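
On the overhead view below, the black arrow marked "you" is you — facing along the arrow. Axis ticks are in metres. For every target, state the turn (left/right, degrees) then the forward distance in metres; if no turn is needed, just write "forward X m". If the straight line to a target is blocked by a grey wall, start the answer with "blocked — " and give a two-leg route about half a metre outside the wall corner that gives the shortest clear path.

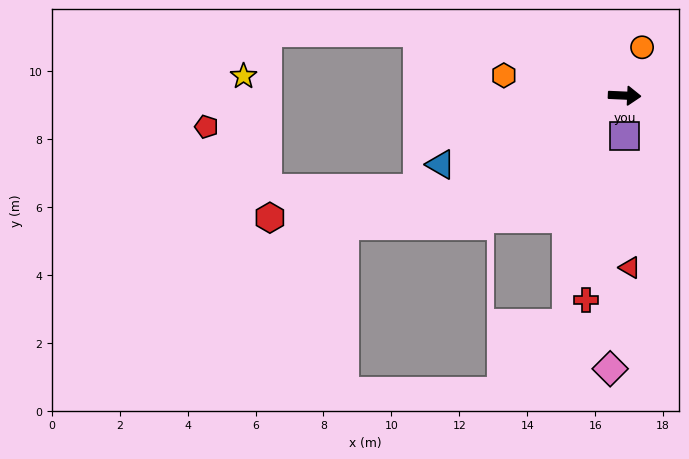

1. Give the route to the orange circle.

turn left 73°, forward 1.5 m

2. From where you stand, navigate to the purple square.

turn right 87°, forward 1.2 m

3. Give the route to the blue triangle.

turn right 157°, forward 5.8 m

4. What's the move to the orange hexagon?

turn left 173°, forward 3.6 m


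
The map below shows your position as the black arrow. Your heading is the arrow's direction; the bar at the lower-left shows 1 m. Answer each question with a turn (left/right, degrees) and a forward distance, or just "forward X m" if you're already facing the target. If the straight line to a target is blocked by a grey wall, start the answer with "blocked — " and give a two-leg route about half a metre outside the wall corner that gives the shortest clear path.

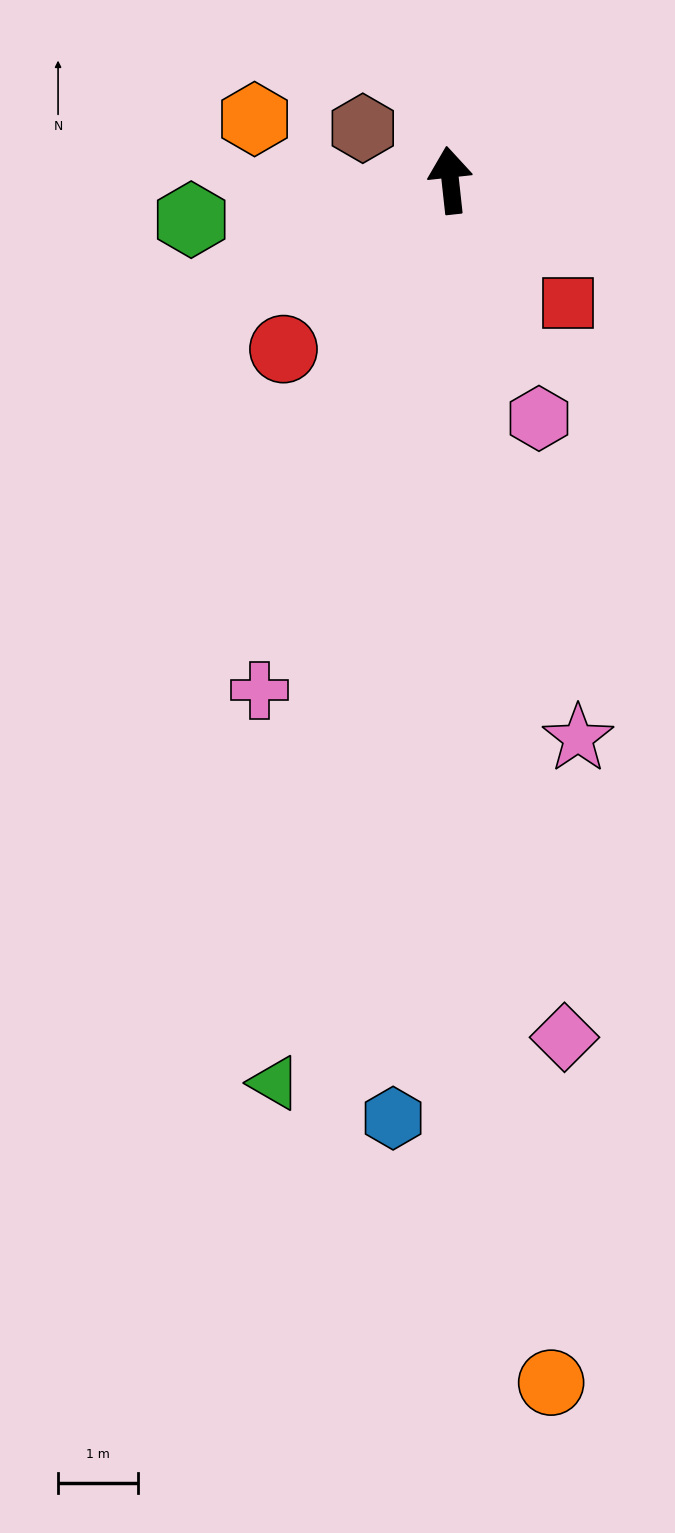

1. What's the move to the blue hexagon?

turn left 170°, forward 11.7 m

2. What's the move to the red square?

turn right 143°, forward 2.1 m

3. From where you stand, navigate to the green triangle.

turn left 163°, forward 11.5 m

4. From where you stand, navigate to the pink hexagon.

turn right 166°, forward 3.2 m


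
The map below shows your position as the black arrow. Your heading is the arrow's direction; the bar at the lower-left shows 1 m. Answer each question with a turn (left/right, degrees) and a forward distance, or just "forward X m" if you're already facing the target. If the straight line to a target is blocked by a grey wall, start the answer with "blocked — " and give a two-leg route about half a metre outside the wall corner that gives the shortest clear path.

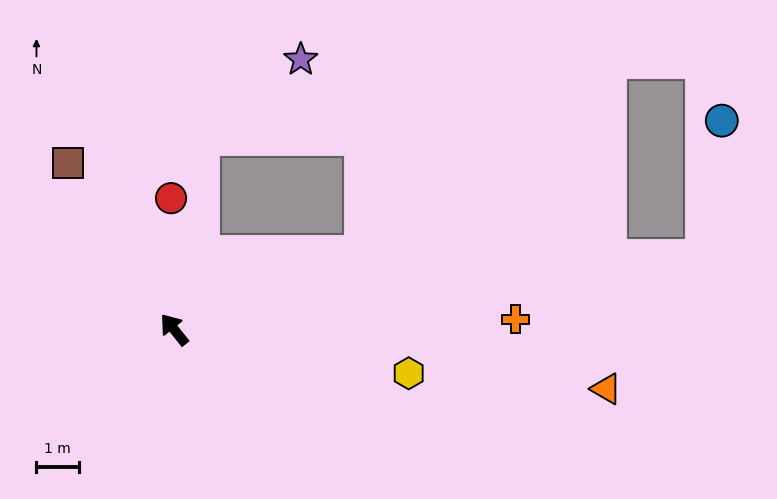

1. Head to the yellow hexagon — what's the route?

turn right 139°, forward 5.7 m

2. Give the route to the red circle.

turn right 37°, forward 3.1 m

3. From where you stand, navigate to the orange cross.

turn right 127°, forward 8.1 m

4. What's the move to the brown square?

turn right 6°, forward 4.7 m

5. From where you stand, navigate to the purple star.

blocked — turn right 47°, forward 4.6 m, then turn right 43°, forward 3.0 m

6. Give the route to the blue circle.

blocked — turn right 121°, forward 12.7 m, then turn left 75°, forward 3.3 m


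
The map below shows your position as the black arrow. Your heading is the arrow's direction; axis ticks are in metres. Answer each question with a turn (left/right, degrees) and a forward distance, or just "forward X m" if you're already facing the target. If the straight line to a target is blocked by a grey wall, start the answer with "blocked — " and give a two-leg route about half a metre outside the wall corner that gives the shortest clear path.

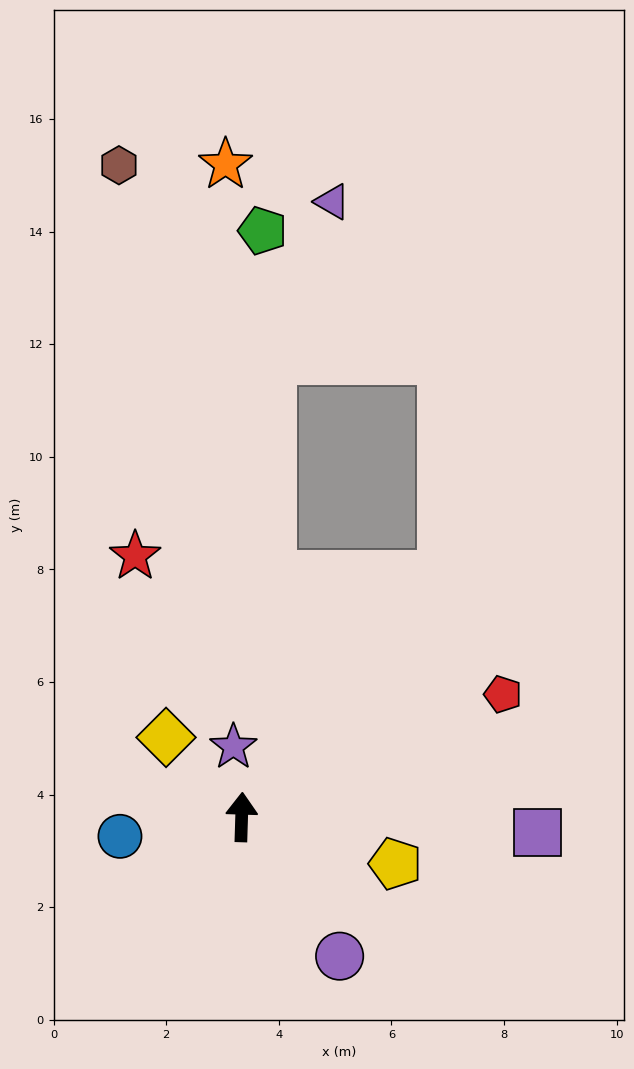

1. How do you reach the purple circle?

turn right 143°, forward 3.0 m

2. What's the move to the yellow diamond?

turn left 45°, forward 1.9 m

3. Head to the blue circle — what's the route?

turn left 101°, forward 2.2 m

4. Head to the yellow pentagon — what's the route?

turn right 105°, forward 2.9 m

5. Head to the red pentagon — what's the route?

turn right 63°, forward 5.1 m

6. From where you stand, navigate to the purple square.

turn right 91°, forward 5.3 m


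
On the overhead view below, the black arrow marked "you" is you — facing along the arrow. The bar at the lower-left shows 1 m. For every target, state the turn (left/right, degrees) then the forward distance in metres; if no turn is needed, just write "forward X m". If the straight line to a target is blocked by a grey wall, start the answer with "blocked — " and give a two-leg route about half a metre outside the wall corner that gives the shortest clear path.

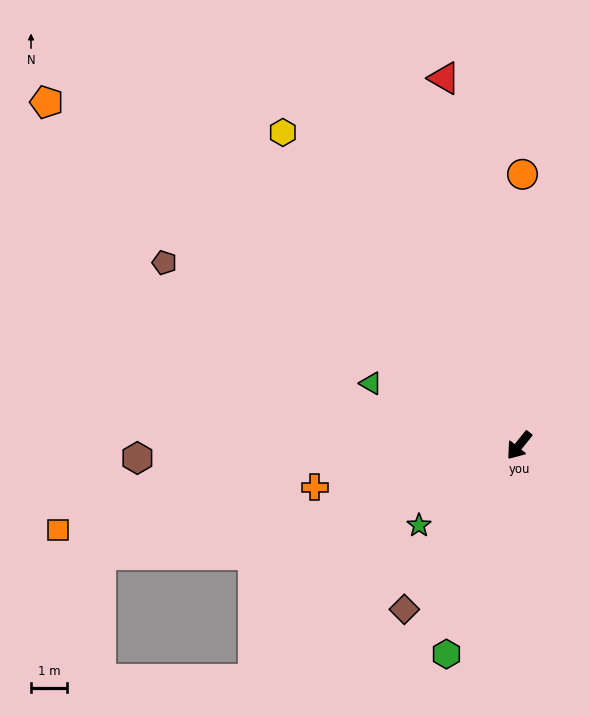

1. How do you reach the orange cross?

turn right 40°, forward 5.8 m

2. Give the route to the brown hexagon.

turn right 49°, forward 10.5 m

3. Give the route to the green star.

turn right 13°, forward 3.5 m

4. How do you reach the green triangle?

turn right 74°, forward 4.4 m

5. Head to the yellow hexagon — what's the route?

turn right 104°, forward 10.8 m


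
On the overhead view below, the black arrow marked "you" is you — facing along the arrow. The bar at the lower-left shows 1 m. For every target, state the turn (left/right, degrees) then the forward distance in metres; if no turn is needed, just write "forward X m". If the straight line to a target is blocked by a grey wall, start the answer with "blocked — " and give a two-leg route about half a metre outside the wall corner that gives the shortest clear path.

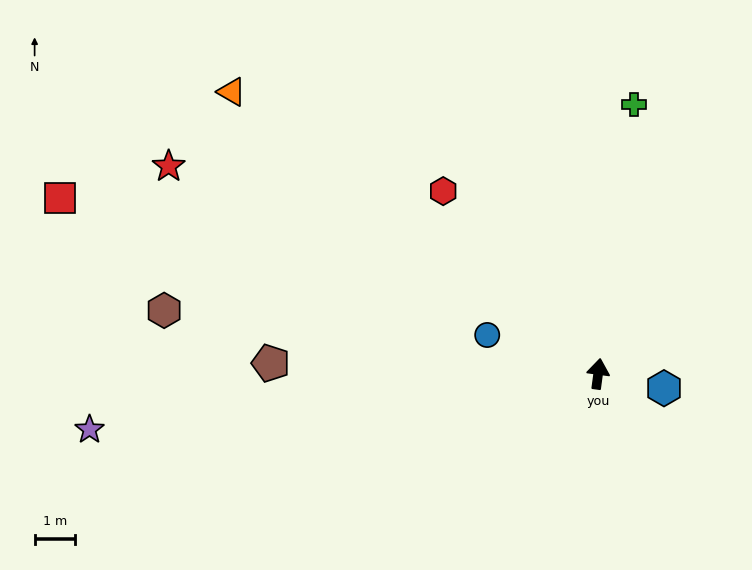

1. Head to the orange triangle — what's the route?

turn left 60°, forward 11.3 m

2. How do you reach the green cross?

forward 6.7 m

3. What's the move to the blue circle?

turn left 78°, forward 2.9 m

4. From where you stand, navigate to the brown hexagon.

turn left 89°, forward 10.8 m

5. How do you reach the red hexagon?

turn left 48°, forward 5.9 m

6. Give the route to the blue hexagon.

turn right 95°, forward 1.7 m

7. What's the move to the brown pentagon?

turn left 96°, forward 8.0 m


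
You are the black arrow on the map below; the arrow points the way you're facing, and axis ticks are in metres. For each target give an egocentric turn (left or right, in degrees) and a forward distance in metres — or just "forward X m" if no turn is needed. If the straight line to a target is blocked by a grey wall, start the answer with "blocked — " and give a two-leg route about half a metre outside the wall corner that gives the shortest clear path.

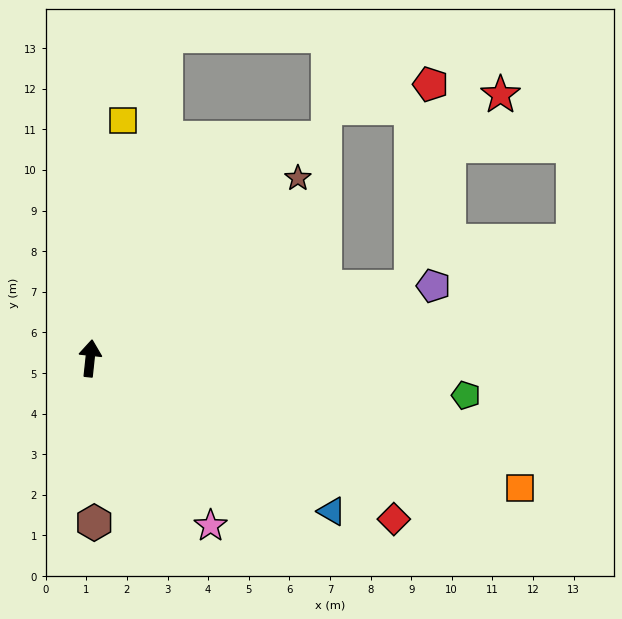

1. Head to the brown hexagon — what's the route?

turn right 172°, forward 4.0 m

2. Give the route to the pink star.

turn right 138°, forward 5.1 m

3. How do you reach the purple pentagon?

turn right 72°, forward 8.6 m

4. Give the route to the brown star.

turn right 43°, forward 6.8 m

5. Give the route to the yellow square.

forward 5.9 m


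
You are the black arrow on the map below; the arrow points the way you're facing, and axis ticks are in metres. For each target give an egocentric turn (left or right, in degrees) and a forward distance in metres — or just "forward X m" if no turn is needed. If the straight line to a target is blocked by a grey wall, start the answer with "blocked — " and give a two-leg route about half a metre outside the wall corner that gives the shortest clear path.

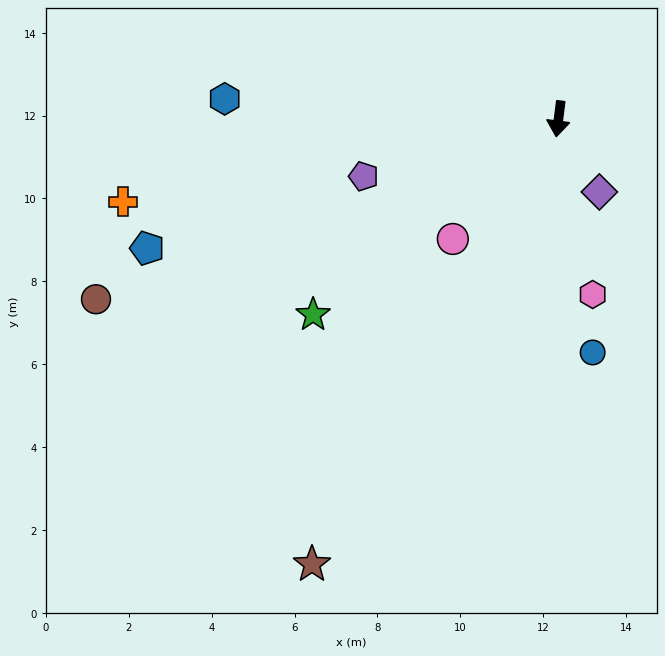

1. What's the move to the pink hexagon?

turn left 18°, forward 4.3 m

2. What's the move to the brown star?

turn right 22°, forward 12.3 m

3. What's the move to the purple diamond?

turn left 37°, forward 2.0 m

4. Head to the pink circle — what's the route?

turn right 34°, forward 3.9 m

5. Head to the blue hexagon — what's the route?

turn right 86°, forward 8.1 m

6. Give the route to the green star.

turn right 44°, forward 7.6 m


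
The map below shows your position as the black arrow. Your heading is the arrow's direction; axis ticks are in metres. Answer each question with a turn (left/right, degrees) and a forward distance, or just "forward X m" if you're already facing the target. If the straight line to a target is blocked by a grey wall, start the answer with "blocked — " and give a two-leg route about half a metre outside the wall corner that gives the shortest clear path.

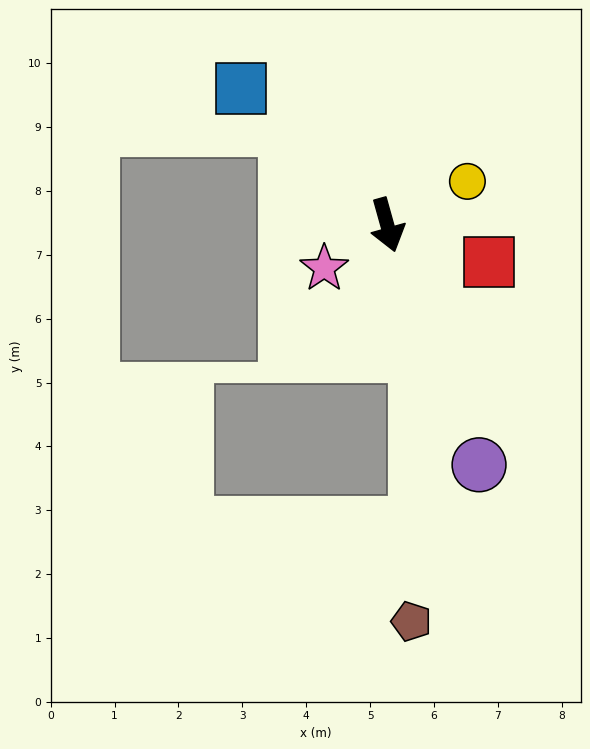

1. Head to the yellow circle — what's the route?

turn left 103°, forward 1.4 m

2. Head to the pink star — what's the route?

turn right 71°, forward 1.2 m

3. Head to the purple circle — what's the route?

turn left 5°, forward 4.0 m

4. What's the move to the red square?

turn left 54°, forward 1.7 m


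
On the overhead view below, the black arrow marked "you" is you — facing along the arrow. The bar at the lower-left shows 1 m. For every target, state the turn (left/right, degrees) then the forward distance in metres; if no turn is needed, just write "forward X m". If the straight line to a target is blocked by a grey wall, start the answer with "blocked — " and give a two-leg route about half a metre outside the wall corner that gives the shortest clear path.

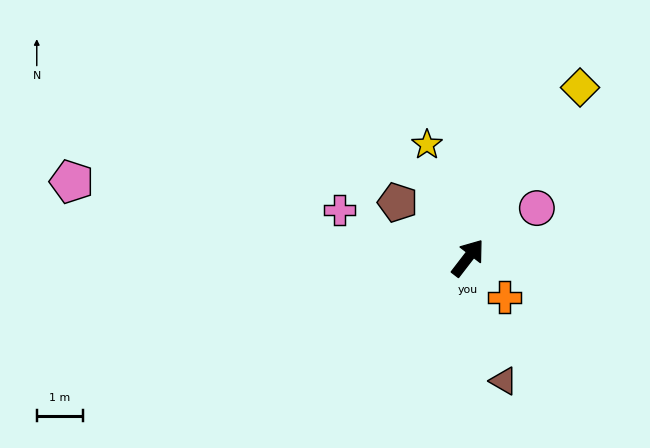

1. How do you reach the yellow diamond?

turn left 4°, forward 4.4 m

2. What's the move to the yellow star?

turn left 57°, forward 2.6 m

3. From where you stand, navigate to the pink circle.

turn right 17°, forward 1.8 m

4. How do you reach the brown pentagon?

turn left 89°, forward 1.9 m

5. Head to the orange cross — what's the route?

turn right 100°, forward 1.2 m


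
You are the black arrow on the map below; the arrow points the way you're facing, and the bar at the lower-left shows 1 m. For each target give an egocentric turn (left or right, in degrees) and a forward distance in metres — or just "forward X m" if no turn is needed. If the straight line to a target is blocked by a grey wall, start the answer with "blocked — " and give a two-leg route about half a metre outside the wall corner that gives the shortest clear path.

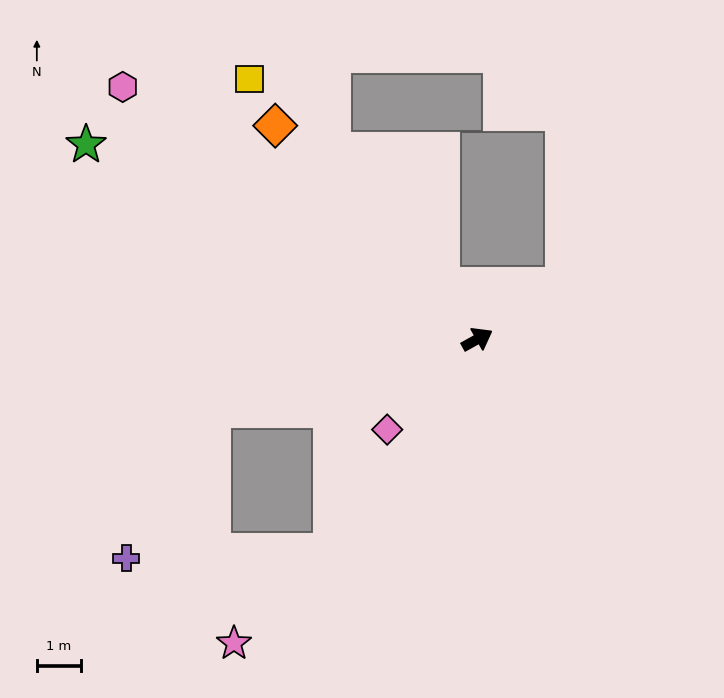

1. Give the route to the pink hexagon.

turn left 115°, forward 9.9 m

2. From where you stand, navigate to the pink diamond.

turn right 164°, forward 2.9 m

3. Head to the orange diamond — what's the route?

turn left 104°, forward 6.7 m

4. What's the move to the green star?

turn left 124°, forward 9.9 m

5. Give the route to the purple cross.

blocked — turn left 166°, forward 6.2 m, then turn left 45°, forward 3.9 m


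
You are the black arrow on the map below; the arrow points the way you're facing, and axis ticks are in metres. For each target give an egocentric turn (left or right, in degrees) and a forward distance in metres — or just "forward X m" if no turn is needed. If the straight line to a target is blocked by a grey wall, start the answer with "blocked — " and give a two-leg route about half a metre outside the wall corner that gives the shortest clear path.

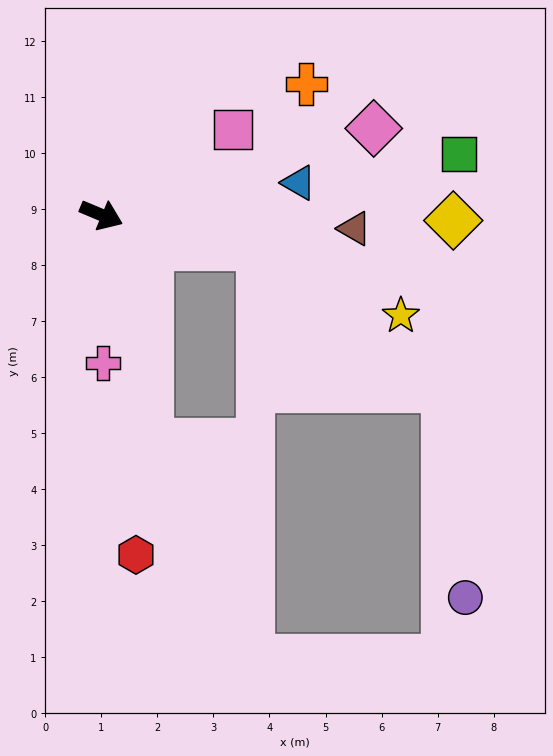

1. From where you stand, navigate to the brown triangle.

turn left 20°, forward 4.5 m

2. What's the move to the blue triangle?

turn left 32°, forward 3.6 m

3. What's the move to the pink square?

turn left 56°, forward 2.8 m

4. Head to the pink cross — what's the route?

turn right 67°, forward 2.6 m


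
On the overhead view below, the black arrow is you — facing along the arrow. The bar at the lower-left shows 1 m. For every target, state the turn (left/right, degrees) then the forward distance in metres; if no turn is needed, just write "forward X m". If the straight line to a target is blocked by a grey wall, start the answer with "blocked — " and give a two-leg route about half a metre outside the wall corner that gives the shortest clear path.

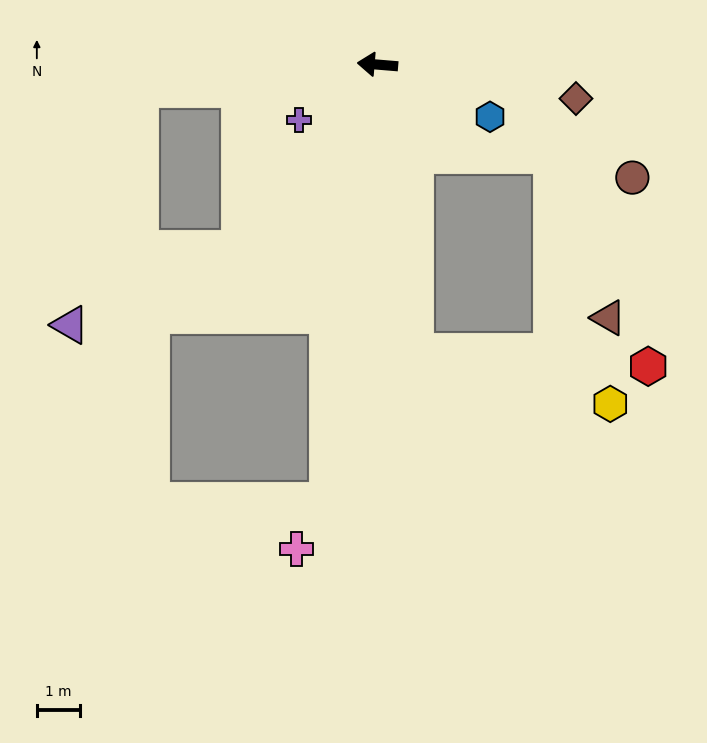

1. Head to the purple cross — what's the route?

turn left 40°, forward 2.2 m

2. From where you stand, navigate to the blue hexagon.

turn left 160°, forward 2.9 m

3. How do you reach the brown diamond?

turn left 175°, forward 4.7 m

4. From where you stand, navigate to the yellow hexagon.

blocked — turn left 102°, forward 6.7 m, then turn left 68°, forward 4.7 m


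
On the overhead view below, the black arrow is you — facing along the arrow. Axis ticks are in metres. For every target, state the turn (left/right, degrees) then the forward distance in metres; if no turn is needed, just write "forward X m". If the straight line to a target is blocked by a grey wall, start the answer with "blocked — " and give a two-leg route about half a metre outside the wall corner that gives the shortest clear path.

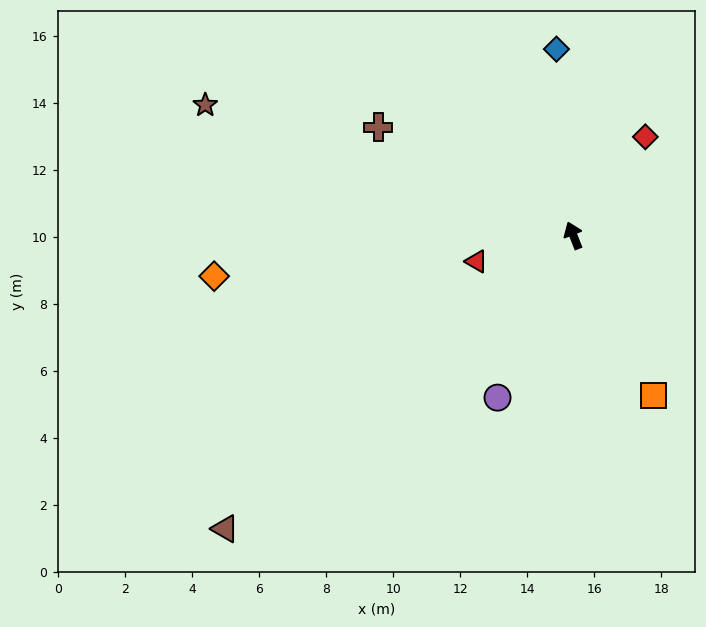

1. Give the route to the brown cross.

turn left 39°, forward 6.7 m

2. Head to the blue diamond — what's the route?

turn right 16°, forward 5.6 m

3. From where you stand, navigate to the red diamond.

turn right 58°, forward 3.6 m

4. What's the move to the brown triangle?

turn left 109°, forward 13.6 m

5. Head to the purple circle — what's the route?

turn left 133°, forward 5.3 m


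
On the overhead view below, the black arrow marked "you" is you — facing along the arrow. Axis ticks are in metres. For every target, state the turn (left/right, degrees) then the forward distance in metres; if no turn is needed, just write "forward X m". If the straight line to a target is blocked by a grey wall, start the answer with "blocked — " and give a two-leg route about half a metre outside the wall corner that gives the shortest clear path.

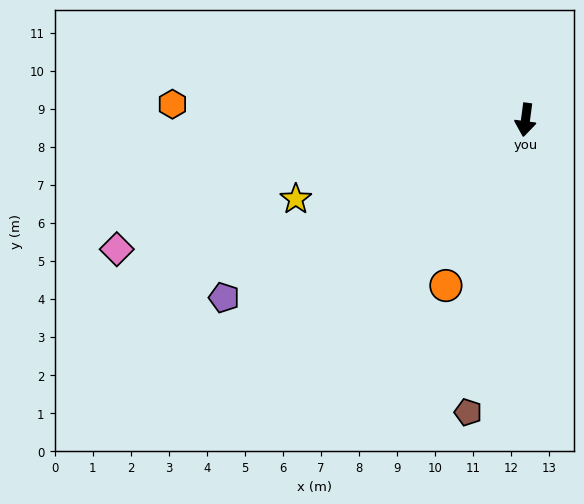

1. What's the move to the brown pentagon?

turn right 4°, forward 7.8 m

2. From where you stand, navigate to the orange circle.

turn right 18°, forward 4.8 m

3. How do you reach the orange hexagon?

turn right 85°, forward 9.3 m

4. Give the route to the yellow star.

turn right 63°, forward 6.4 m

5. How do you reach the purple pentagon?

turn right 52°, forward 9.2 m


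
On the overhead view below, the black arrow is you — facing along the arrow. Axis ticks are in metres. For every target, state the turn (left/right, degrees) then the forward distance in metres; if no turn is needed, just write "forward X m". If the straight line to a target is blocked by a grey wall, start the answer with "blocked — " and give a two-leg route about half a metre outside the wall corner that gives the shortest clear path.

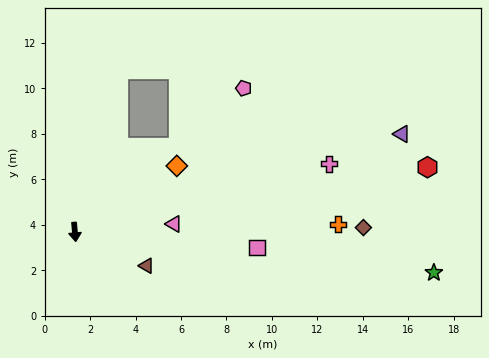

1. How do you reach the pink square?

turn left 80°, forward 8.0 m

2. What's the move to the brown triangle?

turn left 60°, forward 3.5 m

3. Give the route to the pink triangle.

turn left 90°, forward 4.4 m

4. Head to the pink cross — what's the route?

turn left 100°, forward 11.6 m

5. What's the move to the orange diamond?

turn left 118°, forward 5.3 m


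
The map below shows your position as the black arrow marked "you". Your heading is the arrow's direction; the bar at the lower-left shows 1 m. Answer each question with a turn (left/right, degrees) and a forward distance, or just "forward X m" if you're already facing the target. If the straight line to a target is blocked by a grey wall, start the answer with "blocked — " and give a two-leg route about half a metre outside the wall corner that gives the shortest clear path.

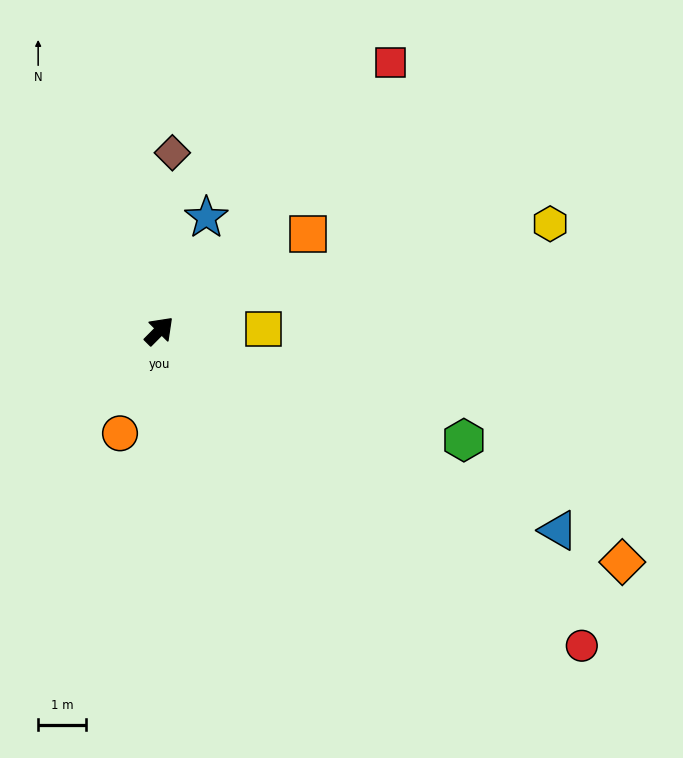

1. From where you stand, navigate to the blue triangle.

turn right 72°, forward 9.3 m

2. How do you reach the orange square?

turn right 12°, forward 3.7 m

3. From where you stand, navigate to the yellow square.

turn right 44°, forward 2.2 m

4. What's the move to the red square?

turn left 4°, forward 7.4 m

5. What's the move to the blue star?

turn left 22°, forward 2.6 m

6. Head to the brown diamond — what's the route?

turn left 41°, forward 3.7 m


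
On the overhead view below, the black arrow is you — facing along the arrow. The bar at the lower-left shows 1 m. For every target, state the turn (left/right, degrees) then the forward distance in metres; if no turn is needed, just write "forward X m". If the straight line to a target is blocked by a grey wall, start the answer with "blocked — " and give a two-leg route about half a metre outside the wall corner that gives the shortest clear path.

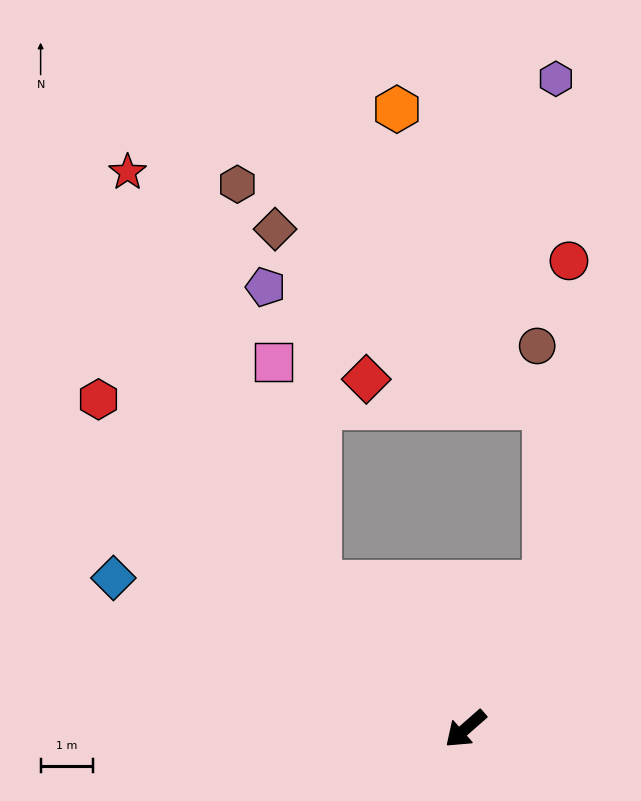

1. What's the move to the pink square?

blocked — turn right 86°, forward 3.9 m, then turn right 34°, forward 4.3 m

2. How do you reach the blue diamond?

turn right 64°, forward 7.3 m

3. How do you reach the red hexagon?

turn right 83°, forward 9.3 m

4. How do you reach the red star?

blocked — turn right 86°, forward 3.9 m, then turn right 20°, forward 8.6 m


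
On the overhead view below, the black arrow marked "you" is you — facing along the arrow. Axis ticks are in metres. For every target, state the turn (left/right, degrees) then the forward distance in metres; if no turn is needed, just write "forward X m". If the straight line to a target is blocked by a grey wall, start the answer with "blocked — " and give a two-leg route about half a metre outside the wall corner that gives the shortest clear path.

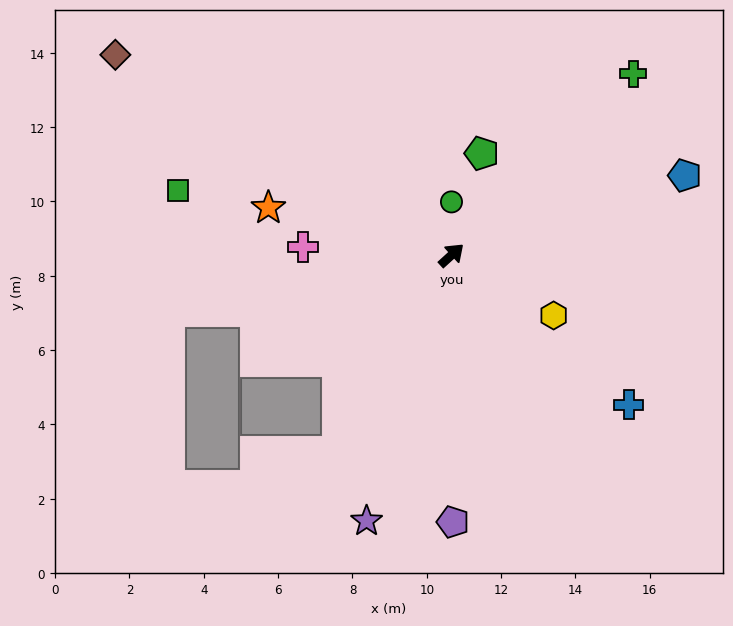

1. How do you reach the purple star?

turn right 150°, forward 7.5 m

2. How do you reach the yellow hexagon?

turn right 73°, forward 3.2 m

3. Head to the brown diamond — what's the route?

turn left 107°, forward 10.5 m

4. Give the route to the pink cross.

turn left 135°, forward 4.0 m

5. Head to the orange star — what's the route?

turn left 123°, forward 5.1 m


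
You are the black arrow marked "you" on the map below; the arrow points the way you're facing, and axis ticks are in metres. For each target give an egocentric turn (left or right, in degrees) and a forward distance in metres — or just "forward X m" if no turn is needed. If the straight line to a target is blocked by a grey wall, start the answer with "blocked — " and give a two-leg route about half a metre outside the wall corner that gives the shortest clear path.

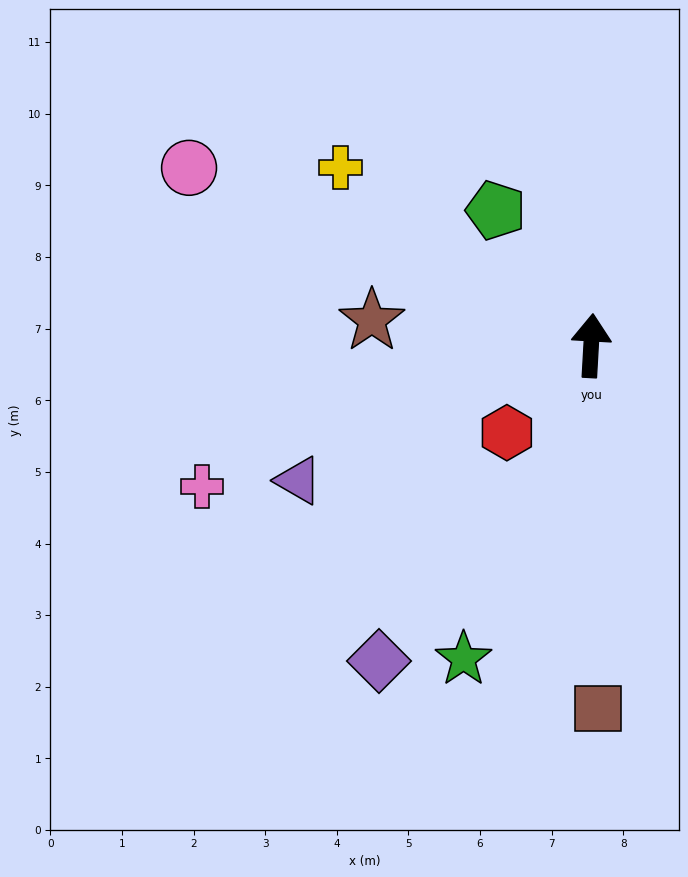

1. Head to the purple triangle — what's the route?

turn left 118°, forward 4.5 m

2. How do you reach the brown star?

turn left 87°, forward 3.1 m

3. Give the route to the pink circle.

turn left 69°, forward 6.1 m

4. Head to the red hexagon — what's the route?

turn left 139°, forward 1.7 m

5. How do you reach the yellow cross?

turn left 58°, forward 4.3 m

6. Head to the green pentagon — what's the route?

turn left 38°, forward 2.3 m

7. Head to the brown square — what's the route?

turn right 176°, forward 5.1 m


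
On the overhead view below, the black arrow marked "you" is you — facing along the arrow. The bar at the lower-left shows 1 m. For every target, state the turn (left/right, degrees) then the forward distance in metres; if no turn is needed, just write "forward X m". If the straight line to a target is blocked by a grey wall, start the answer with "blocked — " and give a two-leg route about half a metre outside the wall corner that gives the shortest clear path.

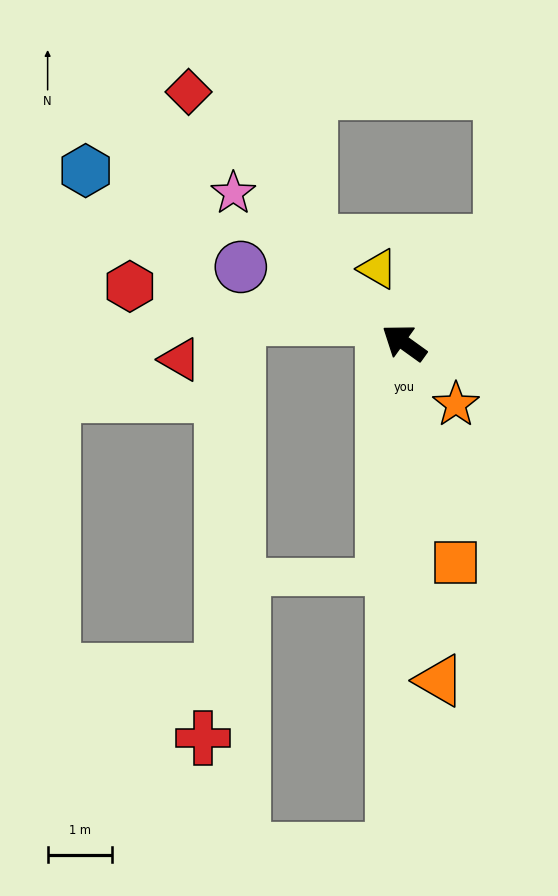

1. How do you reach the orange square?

turn left 139°, forward 3.5 m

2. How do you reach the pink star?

turn right 6°, forward 3.5 m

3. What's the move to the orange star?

turn left 166°, forward 1.3 m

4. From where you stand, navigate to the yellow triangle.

turn right 35°, forward 1.2 m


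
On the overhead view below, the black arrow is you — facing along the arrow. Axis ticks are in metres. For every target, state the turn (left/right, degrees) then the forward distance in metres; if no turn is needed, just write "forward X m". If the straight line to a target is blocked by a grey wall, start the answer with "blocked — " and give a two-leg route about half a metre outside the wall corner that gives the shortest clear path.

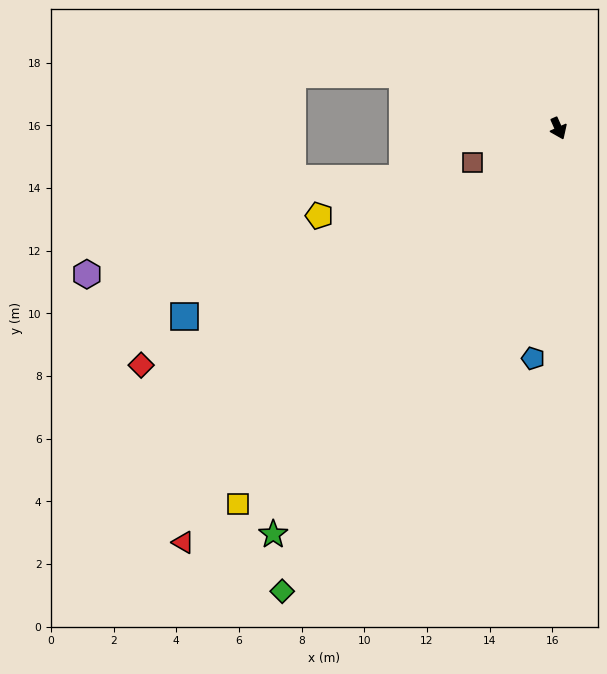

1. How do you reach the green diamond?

turn right 55°, forward 17.2 m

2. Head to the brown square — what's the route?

turn right 93°, forward 3.0 m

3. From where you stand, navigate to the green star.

turn right 59°, forward 15.8 m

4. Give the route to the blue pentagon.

turn right 30°, forward 7.4 m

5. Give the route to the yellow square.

turn right 64°, forward 15.8 m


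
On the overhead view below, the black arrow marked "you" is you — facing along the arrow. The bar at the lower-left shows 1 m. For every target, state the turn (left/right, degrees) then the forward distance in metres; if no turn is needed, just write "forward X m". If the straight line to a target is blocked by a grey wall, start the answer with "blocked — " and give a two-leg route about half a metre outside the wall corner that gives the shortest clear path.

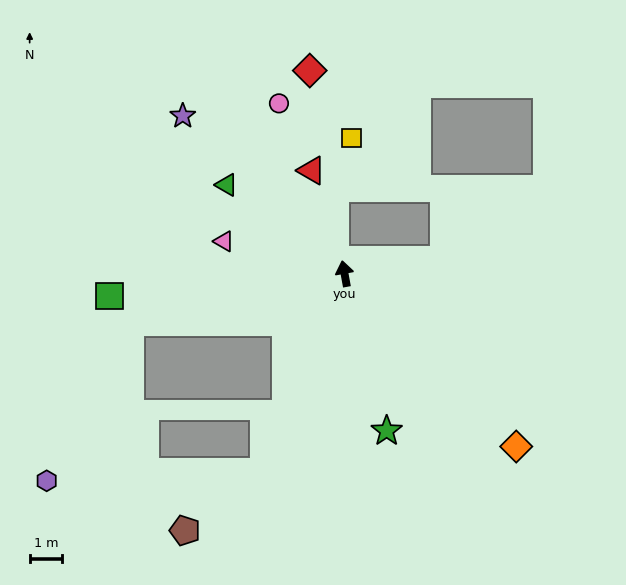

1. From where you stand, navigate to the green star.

turn right 175°, forward 5.0 m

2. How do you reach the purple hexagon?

blocked — turn left 93°, forward 6.8 m, then turn left 49°, forward 5.5 m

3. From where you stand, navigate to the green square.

turn left 85°, forward 7.3 m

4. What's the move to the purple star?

turn left 35°, forward 7.0 m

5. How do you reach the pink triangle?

turn left 65°, forward 3.9 m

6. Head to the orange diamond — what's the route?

turn right 146°, forward 7.5 m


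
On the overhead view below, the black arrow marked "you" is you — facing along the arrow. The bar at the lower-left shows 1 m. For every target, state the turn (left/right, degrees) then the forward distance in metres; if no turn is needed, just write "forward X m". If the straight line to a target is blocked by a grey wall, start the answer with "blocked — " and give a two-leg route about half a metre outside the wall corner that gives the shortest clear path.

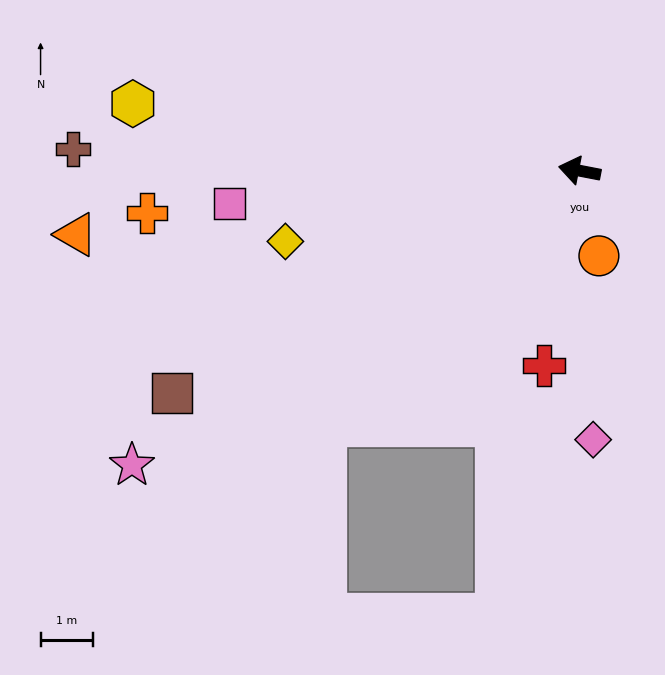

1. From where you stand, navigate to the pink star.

turn left 44°, forward 10.1 m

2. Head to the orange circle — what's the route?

turn left 114°, forward 1.7 m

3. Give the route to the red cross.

turn left 91°, forward 3.7 m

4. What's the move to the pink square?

turn left 16°, forward 6.7 m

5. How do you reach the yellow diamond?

turn left 24°, forward 5.7 m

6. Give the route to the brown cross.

turn left 8°, forward 9.6 m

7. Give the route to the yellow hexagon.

turn left 2°, forward 8.5 m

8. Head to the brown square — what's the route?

turn left 40°, forward 8.8 m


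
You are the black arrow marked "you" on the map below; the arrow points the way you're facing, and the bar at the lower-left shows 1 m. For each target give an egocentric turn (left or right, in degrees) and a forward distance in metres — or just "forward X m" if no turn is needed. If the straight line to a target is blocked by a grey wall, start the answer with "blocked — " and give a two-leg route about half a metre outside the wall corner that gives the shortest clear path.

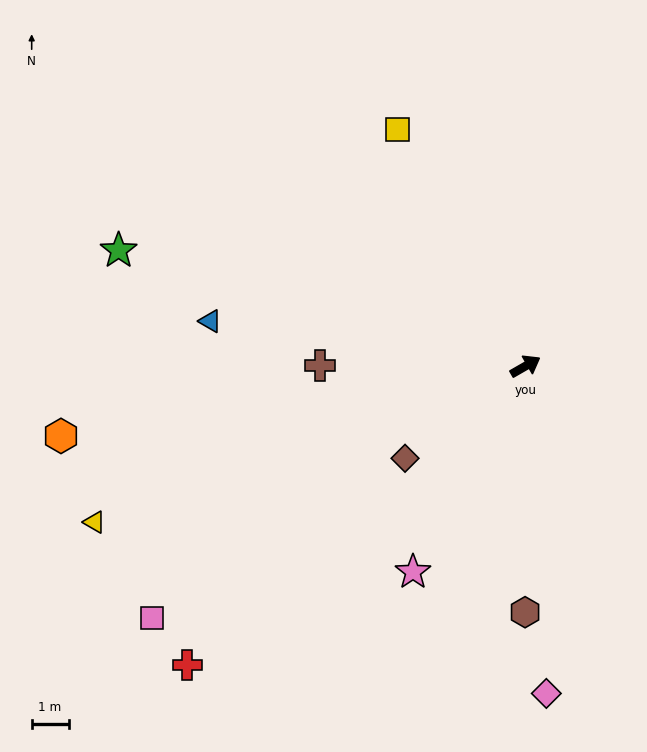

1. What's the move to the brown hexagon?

turn right 120°, forward 6.7 m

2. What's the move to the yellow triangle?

turn left 170°, forward 12.4 m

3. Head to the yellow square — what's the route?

turn left 89°, forward 7.3 m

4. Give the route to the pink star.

turn right 149°, forward 6.4 m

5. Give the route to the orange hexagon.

turn left 159°, forward 12.8 m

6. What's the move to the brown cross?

turn left 150°, forward 5.6 m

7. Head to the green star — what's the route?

turn left 134°, forward 11.5 m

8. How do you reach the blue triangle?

turn left 142°, forward 8.6 m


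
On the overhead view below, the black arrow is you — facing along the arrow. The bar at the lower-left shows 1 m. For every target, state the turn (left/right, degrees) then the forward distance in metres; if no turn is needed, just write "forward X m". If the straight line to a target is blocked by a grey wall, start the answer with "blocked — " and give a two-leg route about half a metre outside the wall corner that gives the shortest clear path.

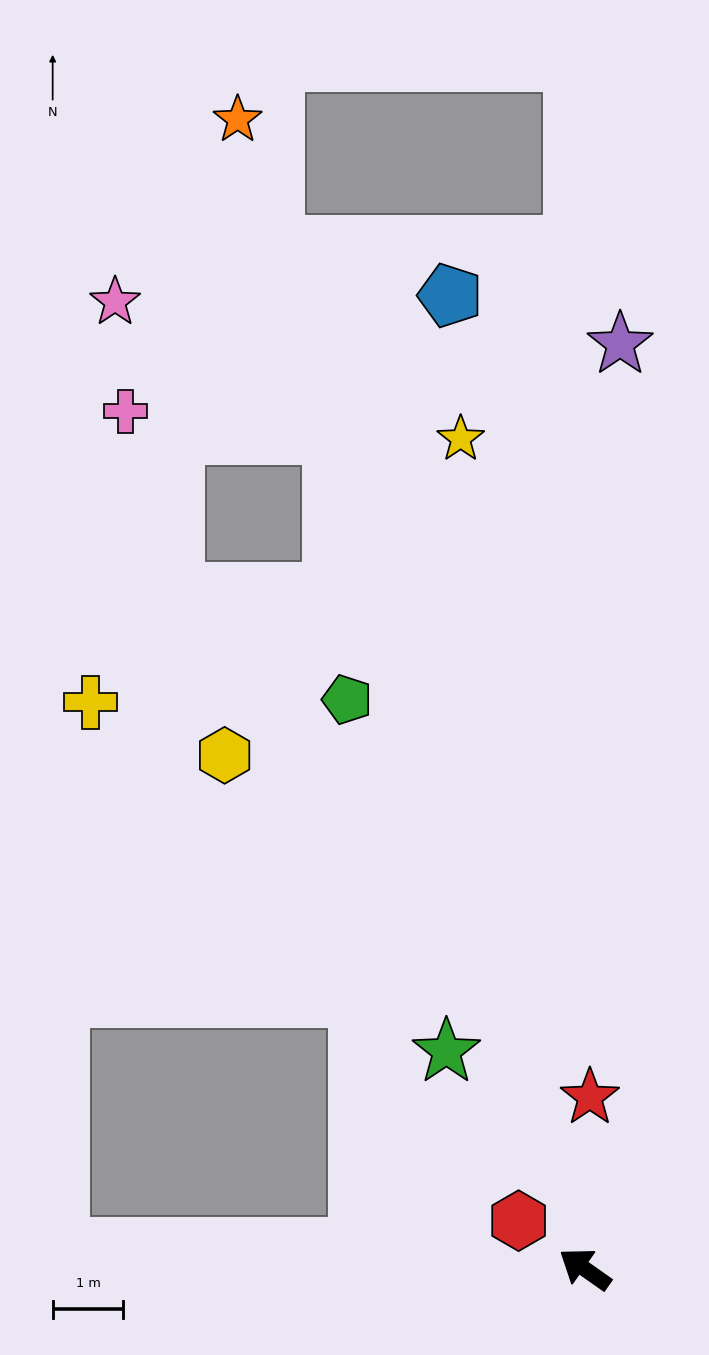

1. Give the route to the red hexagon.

forward 1.2 m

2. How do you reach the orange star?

turn right 38°, forward 17.0 m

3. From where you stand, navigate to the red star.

turn right 57°, forward 2.4 m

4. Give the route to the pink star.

blocked — turn right 38°, forward 12.3 m, then turn left 42°, forward 3.6 m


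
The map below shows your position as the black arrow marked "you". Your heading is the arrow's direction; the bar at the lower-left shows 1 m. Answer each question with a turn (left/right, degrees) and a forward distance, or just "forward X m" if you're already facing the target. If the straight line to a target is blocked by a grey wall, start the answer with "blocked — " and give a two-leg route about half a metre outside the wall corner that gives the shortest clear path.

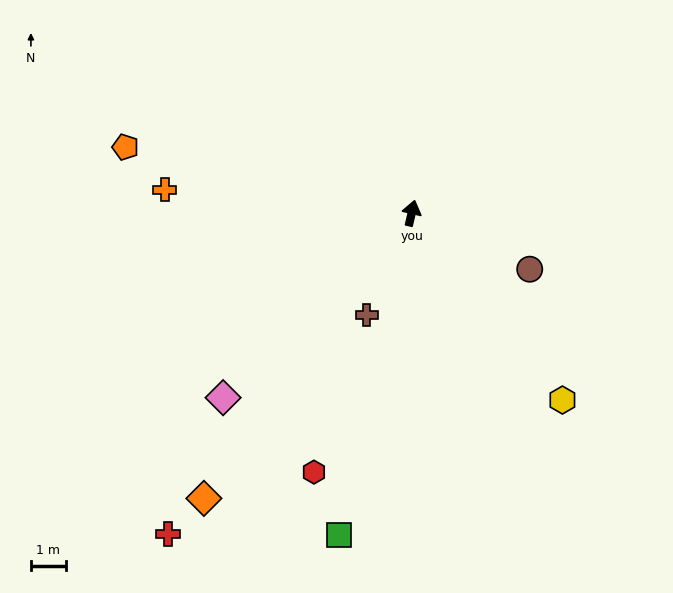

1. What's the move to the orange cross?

turn left 98°, forward 7.1 m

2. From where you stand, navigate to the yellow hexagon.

turn right 128°, forward 6.9 m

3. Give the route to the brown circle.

turn right 102°, forward 3.8 m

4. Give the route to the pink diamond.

turn left 148°, forward 7.6 m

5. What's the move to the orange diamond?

turn left 157°, forward 10.1 m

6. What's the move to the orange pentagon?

turn left 90°, forward 8.4 m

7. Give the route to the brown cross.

turn left 169°, forward 3.2 m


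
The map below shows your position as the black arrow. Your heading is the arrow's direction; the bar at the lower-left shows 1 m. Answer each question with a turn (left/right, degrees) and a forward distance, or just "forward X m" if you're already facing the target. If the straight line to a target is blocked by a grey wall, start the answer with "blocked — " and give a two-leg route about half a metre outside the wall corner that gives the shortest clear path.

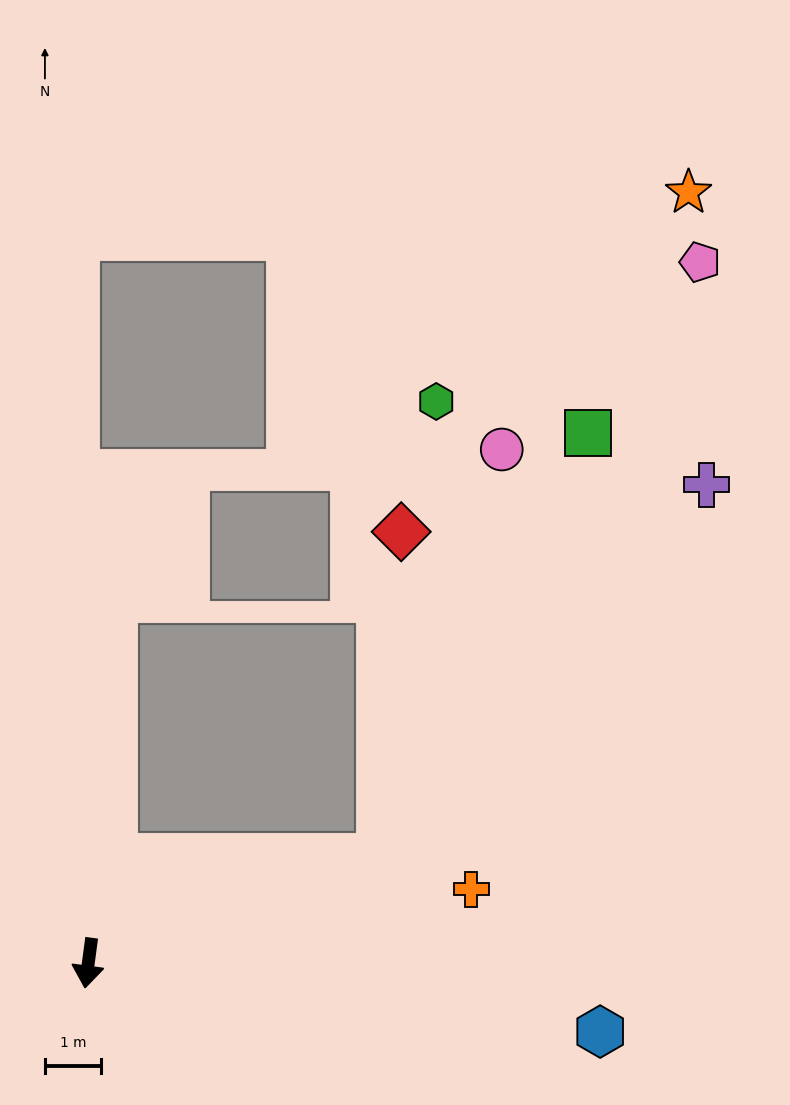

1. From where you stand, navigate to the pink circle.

blocked — turn left 117°, forward 5.5 m, then turn left 54°, forward 7.5 m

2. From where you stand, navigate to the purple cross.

blocked — turn left 117°, forward 5.5 m, then turn left 29°, forward 8.8 m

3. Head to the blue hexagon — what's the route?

turn left 90°, forward 9.1 m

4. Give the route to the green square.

blocked — turn left 117°, forward 5.5 m, then turn left 45°, forward 8.4 m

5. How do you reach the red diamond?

blocked — turn left 117°, forward 5.5 m, then turn left 67°, forward 5.8 m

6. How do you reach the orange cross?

turn left 109°, forward 6.9 m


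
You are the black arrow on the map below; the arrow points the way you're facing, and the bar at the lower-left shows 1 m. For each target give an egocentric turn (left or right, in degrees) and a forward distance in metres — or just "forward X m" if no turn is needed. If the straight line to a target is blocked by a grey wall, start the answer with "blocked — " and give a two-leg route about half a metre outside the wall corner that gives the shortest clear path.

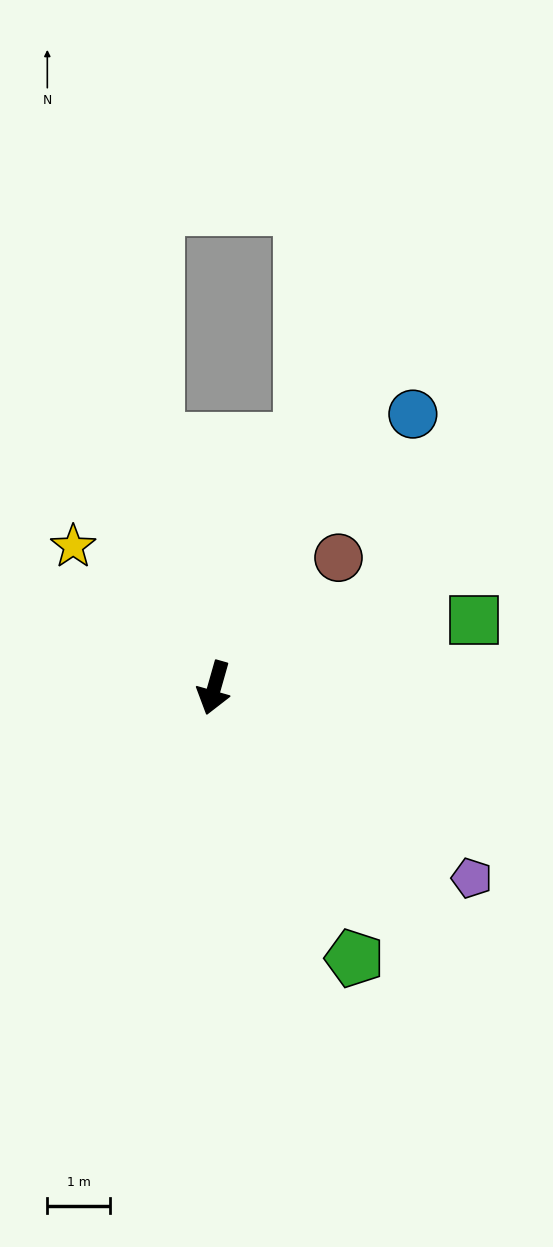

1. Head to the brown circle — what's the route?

turn left 152°, forward 2.9 m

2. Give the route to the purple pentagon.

turn left 69°, forward 5.1 m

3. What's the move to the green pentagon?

turn left 43°, forward 4.9 m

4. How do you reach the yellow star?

turn right 119°, forward 3.2 m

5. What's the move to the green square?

turn left 121°, forward 4.3 m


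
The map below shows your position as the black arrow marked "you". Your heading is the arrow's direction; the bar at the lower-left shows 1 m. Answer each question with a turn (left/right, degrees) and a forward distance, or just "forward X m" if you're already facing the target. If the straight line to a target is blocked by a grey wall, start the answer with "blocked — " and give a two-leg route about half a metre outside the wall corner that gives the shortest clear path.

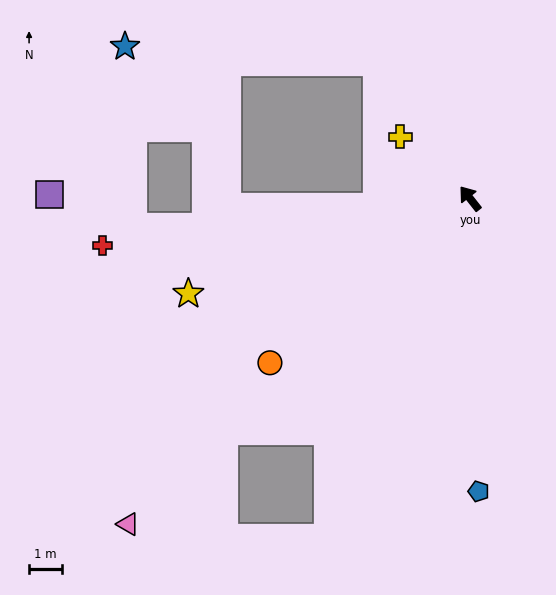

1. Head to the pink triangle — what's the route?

turn left 95°, forward 14.3 m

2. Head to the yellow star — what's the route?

turn left 71°, forward 9.0 m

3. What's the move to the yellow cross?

turn left 10°, forward 2.8 m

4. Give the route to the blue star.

blocked — turn right 4°, forward 5.0 m, then turn left 52°, forward 7.6 m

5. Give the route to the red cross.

turn left 59°, forward 11.2 m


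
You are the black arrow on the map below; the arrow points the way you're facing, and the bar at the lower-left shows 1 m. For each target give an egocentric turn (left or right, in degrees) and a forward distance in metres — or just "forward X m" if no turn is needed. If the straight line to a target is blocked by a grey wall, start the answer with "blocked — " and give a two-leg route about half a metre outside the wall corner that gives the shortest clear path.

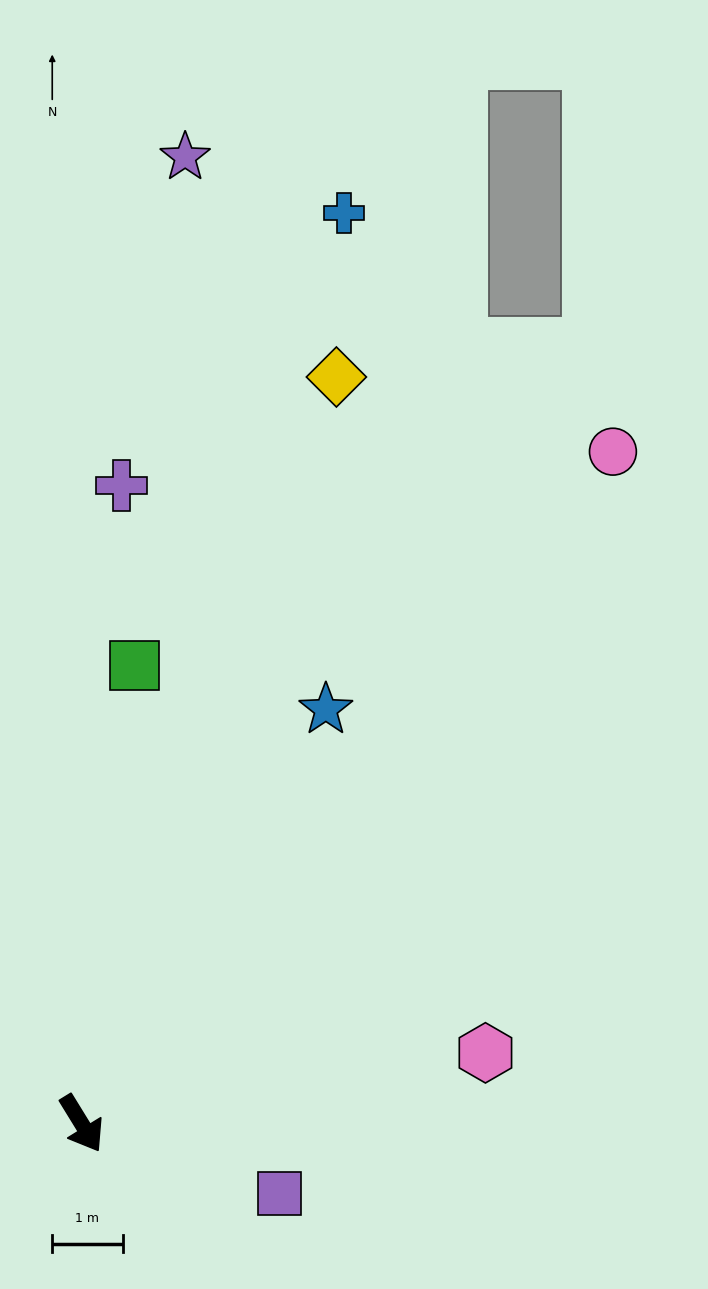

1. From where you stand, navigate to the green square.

turn left 142°, forward 6.6 m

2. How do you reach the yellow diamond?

turn left 130°, forward 11.2 m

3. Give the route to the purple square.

turn left 39°, forward 3.0 m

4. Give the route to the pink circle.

turn left 110°, forward 12.2 m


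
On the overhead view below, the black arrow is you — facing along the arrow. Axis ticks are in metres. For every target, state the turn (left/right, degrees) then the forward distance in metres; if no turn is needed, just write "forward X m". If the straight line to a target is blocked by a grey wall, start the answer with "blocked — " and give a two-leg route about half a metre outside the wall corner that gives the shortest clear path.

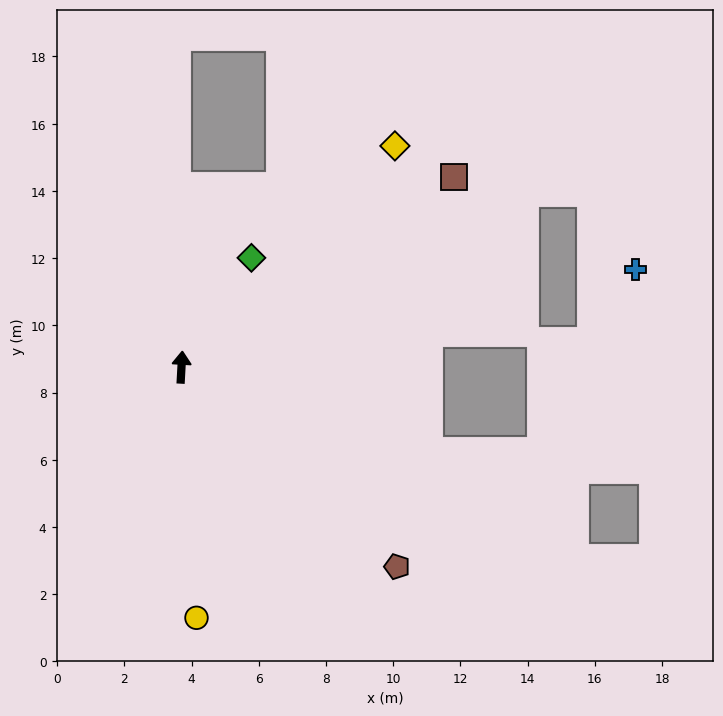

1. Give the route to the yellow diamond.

turn right 41°, forward 9.1 m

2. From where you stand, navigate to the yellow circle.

turn right 173°, forward 7.5 m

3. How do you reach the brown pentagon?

turn right 130°, forward 8.7 m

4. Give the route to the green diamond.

turn right 29°, forward 3.9 m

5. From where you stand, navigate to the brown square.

turn right 52°, forward 9.9 m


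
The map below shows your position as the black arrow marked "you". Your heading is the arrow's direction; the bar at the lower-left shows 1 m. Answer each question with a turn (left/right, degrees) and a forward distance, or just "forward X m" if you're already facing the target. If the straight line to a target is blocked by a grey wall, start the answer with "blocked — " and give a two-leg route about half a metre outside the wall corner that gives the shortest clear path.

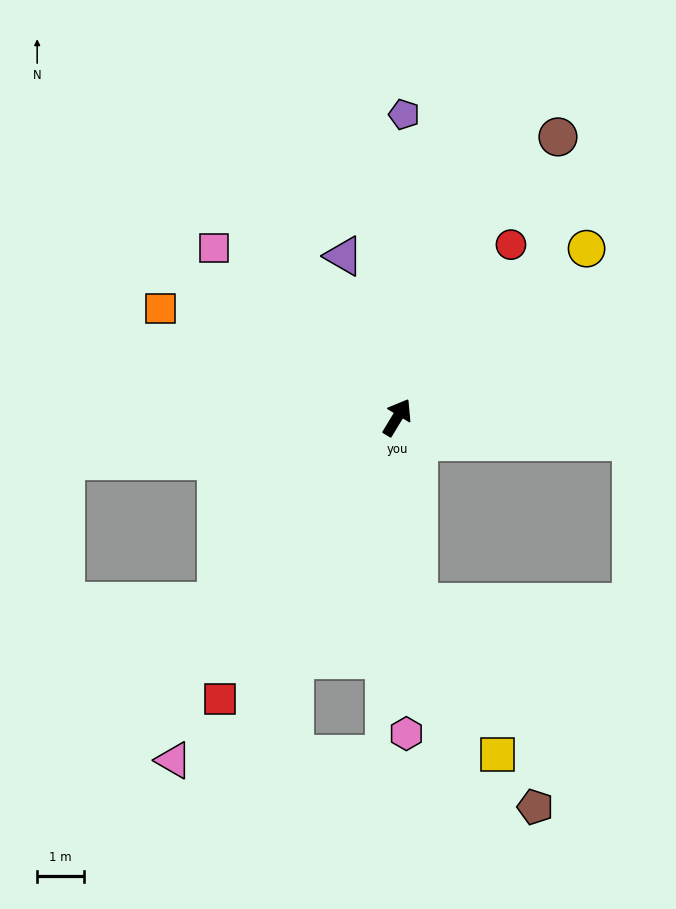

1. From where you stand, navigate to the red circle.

turn right 2°, forward 4.4 m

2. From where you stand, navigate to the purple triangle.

turn left 50°, forward 3.7 m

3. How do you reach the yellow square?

blocked — turn right 142°, forward 4.0 m, then turn left 21°, forward 3.7 m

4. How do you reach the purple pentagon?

turn left 30°, forward 6.5 m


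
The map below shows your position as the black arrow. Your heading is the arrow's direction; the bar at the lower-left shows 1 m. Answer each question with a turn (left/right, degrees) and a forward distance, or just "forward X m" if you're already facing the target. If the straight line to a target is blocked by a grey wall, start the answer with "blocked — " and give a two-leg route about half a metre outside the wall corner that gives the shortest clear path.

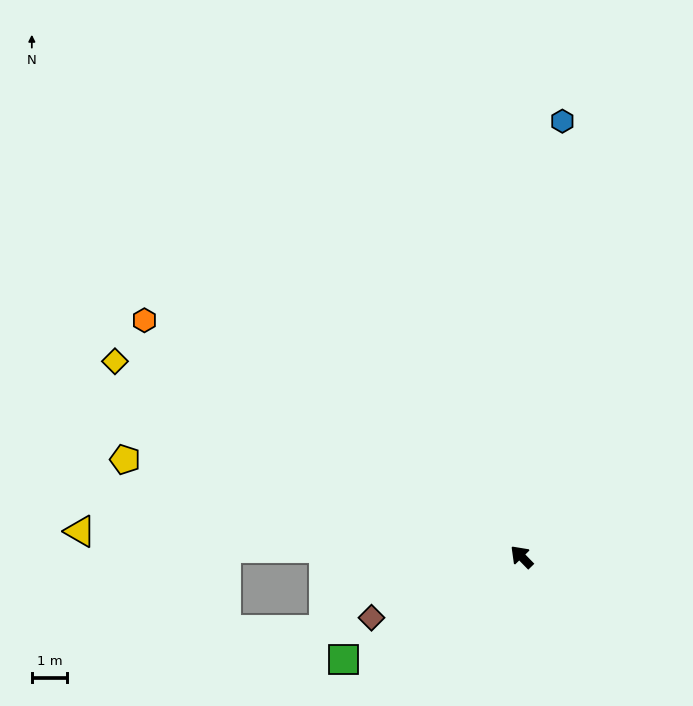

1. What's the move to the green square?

turn left 76°, forward 5.8 m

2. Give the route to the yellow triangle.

turn left 42°, forward 12.5 m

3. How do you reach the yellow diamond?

turn left 20°, forward 12.8 m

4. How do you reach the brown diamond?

turn left 68°, forward 4.6 m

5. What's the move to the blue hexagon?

turn right 50°, forward 12.4 m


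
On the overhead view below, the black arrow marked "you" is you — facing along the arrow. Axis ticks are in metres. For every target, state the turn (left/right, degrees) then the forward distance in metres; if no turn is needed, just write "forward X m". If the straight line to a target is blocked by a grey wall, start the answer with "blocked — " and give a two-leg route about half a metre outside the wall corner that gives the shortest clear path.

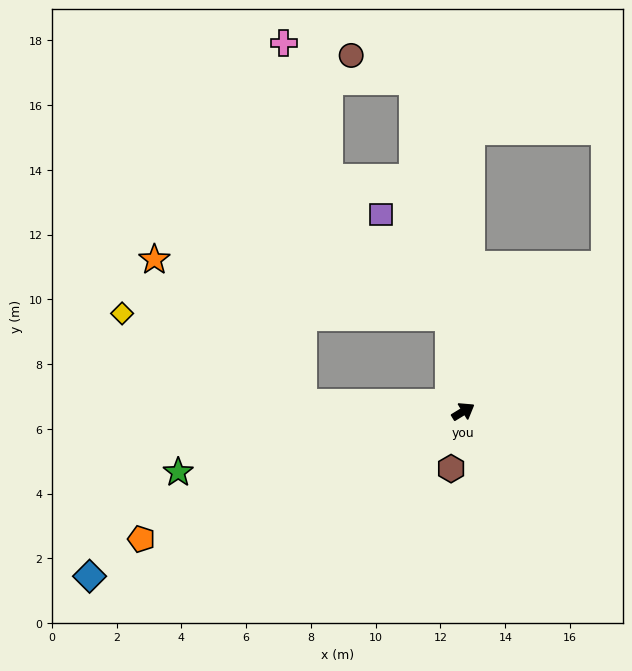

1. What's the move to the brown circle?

blocked — turn left 67°, forward 10.3 m, then turn left 58°, forward 2.1 m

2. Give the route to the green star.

turn left 161°, forward 9.0 m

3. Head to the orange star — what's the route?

blocked — turn left 145°, forward 5.0 m, then turn right 40°, forward 6.4 m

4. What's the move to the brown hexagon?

turn right 134°, forward 1.8 m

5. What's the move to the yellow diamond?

blocked — turn left 145°, forward 5.0 m, then turn right 23°, forward 6.2 m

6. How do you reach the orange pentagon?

turn left 170°, forward 10.7 m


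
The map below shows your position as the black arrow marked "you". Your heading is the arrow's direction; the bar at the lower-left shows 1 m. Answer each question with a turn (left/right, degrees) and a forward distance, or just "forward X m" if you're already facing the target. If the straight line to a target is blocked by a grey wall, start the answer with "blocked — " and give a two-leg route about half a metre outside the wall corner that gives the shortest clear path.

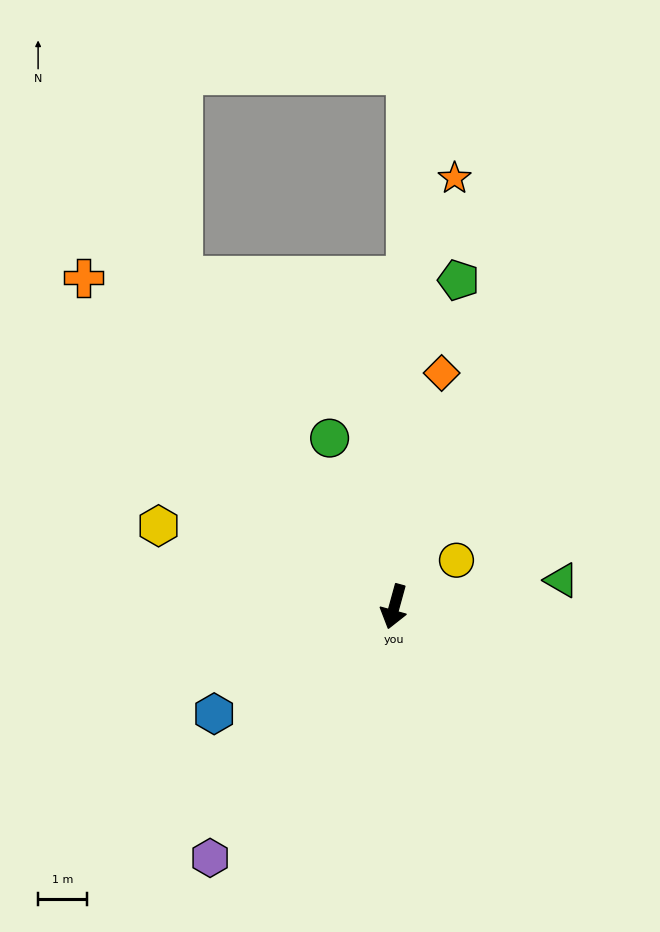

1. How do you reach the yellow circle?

turn left 142°, forward 1.6 m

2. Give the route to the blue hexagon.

turn right 44°, forward 4.3 m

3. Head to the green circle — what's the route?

turn right 144°, forward 3.7 m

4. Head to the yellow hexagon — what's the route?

turn right 94°, forward 5.1 m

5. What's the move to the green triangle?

turn left 114°, forward 3.5 m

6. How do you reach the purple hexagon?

turn right 21°, forward 6.4 m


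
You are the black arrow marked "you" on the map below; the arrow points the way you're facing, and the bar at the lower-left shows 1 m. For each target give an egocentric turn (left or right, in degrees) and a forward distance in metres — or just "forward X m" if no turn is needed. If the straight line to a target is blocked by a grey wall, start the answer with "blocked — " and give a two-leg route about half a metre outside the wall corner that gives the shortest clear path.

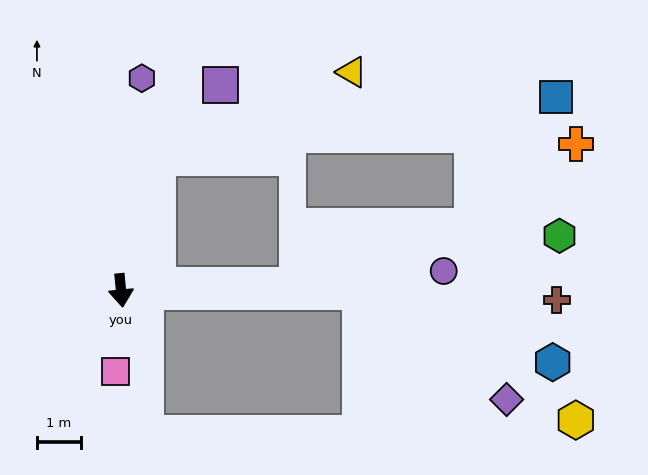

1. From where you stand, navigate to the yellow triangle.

blocked — turn left 159°, forward 3.1 m, then turn right 51°, forward 4.8 m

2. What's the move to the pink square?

turn right 9°, forward 1.8 m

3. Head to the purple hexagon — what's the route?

turn left 169°, forward 4.8 m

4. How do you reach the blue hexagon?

blocked — turn left 84°, forward 5.4 m, then turn right 20°, forward 4.6 m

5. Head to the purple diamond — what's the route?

blocked — turn left 84°, forward 5.4 m, then turn right 36°, forward 4.1 m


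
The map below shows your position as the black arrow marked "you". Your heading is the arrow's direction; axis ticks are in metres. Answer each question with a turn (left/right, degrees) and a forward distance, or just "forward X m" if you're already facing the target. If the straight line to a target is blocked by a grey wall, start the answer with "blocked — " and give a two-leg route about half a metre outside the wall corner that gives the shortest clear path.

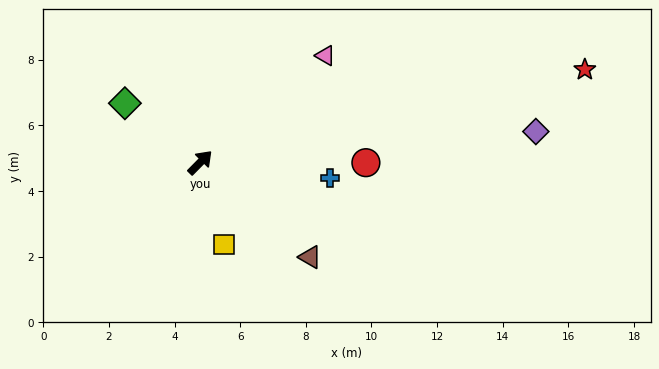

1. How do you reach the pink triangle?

turn right 5°, forward 5.0 m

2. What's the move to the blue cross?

turn right 52°, forward 4.0 m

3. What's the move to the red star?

turn right 32°, forward 12.1 m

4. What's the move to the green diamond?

turn left 96°, forward 2.9 m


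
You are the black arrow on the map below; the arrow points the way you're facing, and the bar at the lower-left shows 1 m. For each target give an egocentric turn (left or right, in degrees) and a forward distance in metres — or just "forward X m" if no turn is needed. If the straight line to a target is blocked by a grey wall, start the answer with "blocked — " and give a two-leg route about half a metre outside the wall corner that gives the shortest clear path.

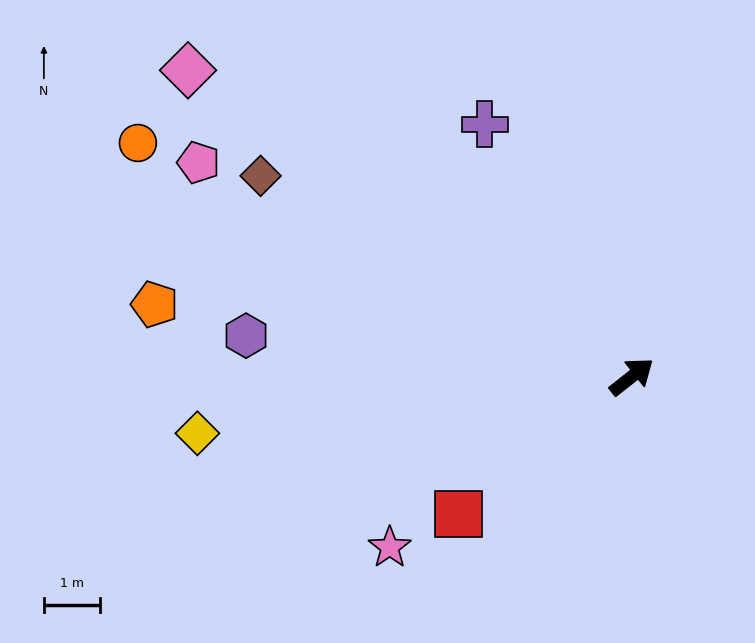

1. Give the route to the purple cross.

turn left 82°, forward 5.2 m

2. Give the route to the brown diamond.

turn left 113°, forward 7.5 m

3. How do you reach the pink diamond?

turn left 107°, forward 9.6 m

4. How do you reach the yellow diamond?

turn left 149°, forward 7.8 m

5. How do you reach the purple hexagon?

turn left 136°, forward 6.9 m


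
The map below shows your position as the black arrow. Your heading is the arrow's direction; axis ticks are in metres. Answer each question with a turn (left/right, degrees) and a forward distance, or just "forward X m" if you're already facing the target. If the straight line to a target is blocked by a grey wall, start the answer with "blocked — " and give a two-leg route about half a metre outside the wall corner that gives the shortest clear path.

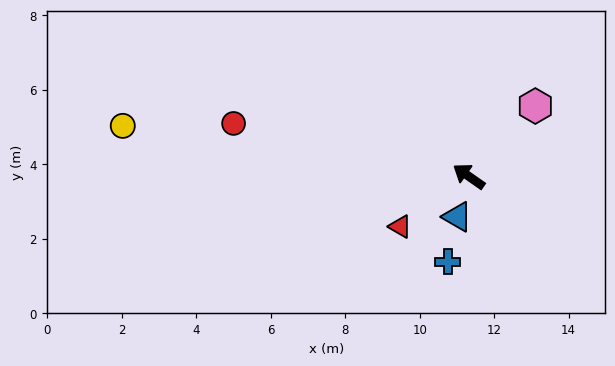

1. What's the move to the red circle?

turn left 22°, forward 6.5 m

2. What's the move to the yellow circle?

turn left 27°, forward 9.4 m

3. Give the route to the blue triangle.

turn left 109°, forward 1.1 m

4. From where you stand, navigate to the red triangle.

turn left 71°, forward 2.3 m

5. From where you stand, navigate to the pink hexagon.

turn right 98°, forward 2.6 m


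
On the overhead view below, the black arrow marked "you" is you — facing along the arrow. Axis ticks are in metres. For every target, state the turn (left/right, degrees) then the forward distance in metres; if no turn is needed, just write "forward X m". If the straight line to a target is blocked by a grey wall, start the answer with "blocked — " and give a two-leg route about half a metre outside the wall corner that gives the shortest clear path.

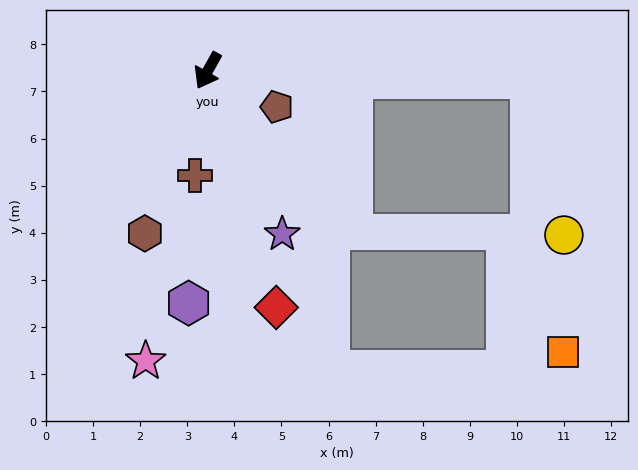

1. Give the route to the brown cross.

turn left 22°, forward 2.2 m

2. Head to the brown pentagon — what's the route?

turn left 92°, forward 1.7 m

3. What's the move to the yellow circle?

blocked — turn left 118°, forward 6.8 m, then turn right 77°, forward 3.4 m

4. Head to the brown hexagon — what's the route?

turn left 8°, forward 3.7 m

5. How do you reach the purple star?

turn left 54°, forward 3.8 m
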